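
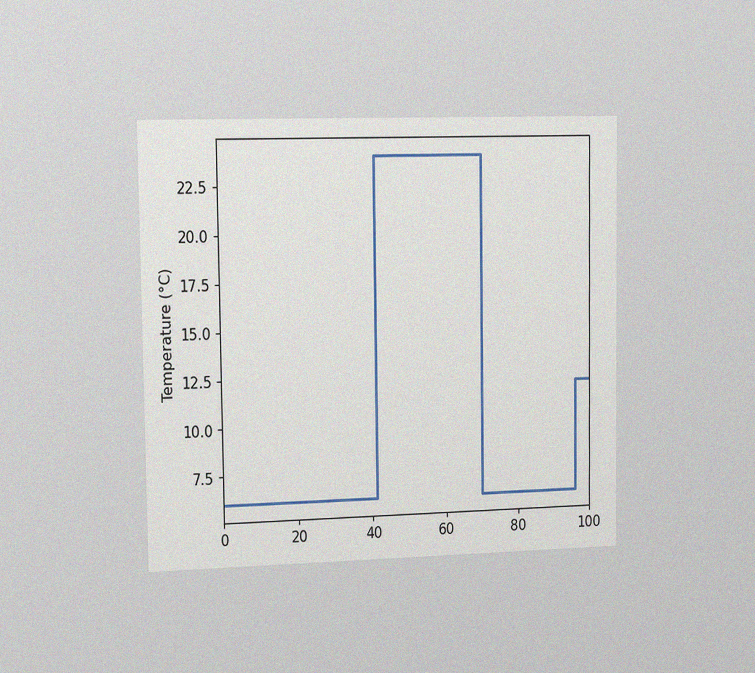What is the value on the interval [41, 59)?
The chart is viewed slightly from the left, with some photo noise. On [41, 59) the step sits at 24°C.

24°C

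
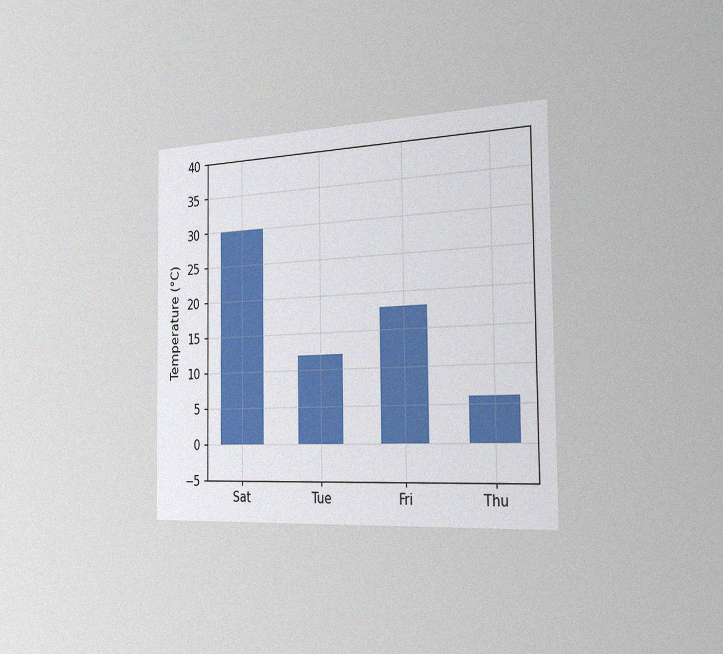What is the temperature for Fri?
The chart is viewed slightly from the right, with some photo noise. Reading along the chart's y-axis, the Fri bar reaches 18°C.

18°C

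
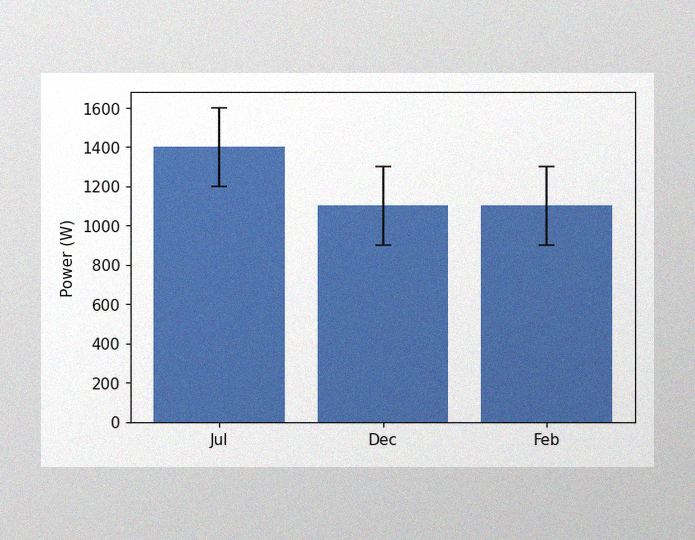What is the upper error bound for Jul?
1600W

The image has some photo noise and uneven lighting. The Jul bar's upper whisker reaches 1600W.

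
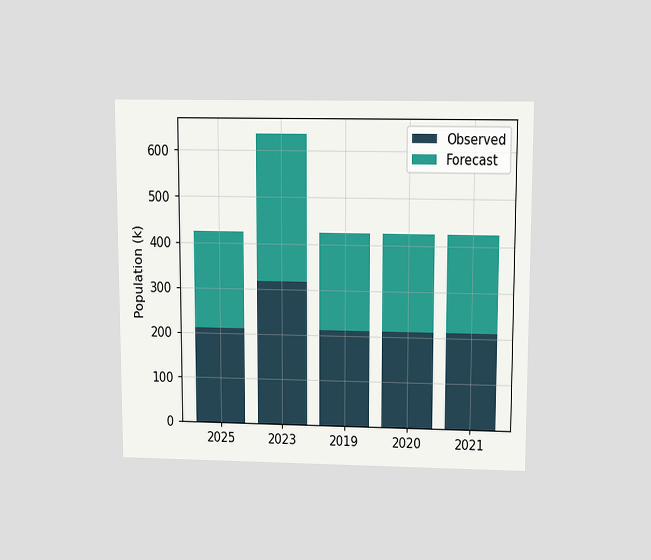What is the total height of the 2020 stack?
424k

The chart is viewed slightly from above. The 2020 stack's top reaches 424k on the y-axis.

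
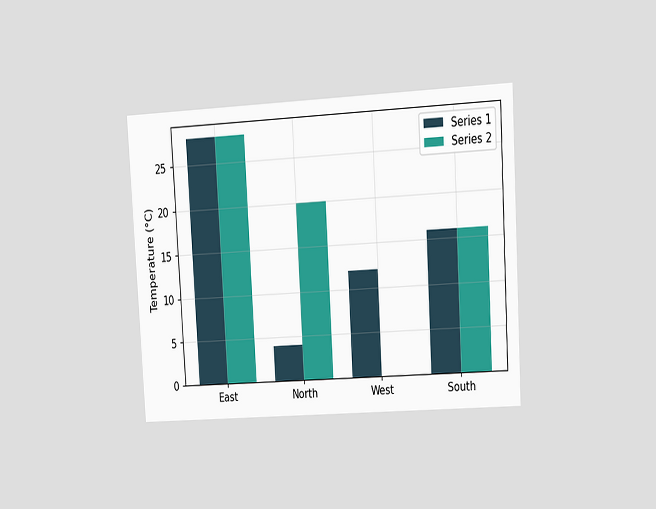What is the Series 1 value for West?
The chart is tilted about 3° counter-clockwise and viewed at a slight angle. The Series 1 bar at West reaches 12°C on the y-axis.

12°C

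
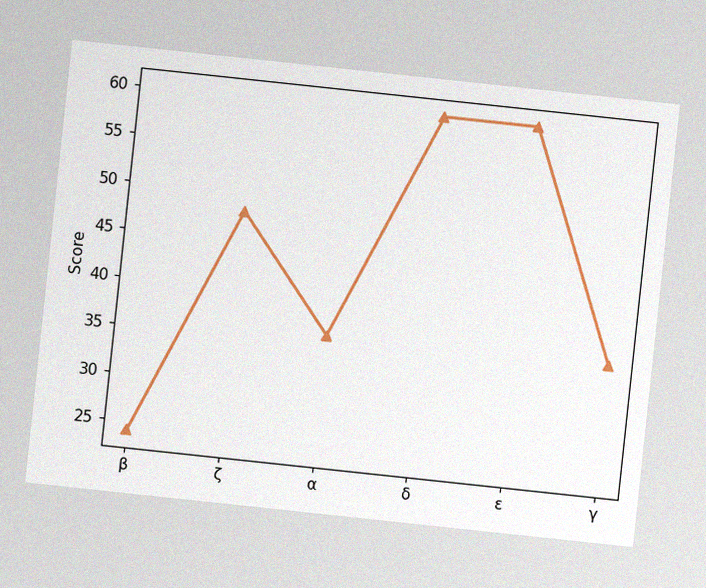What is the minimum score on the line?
24

The chart is tilted about 6° clockwise, with some photo noise. The lowest point is at β, and reading across to the y-axis gives 24.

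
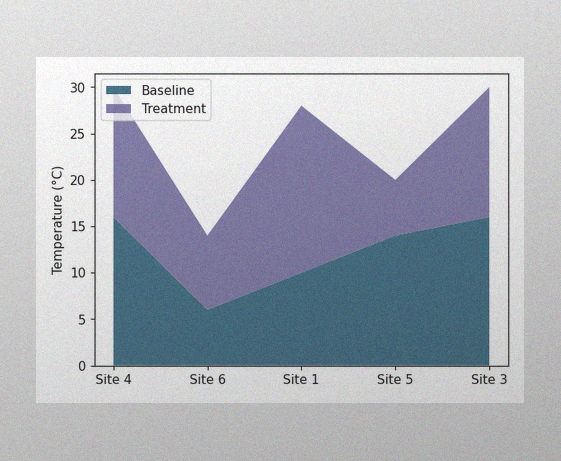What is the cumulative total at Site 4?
The image has some photo noise and uneven lighting. The stacked total at Site 4 reaches 30°C.

30°C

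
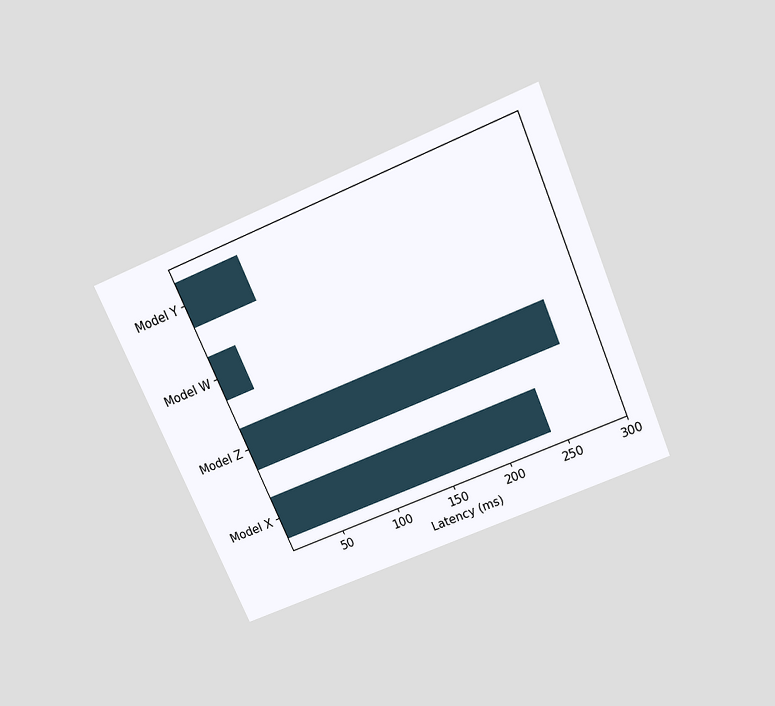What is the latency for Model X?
240ms

The chart is tilted about 23° counter-clockwise and viewed slightly from above. Reading along the chart's x-axis, the Model X bar reaches 240ms.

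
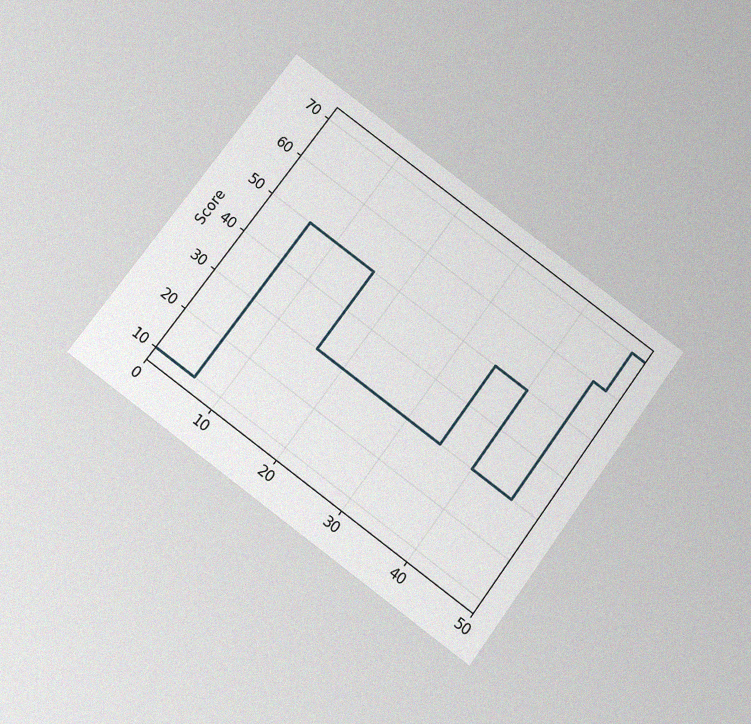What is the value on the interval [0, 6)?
10

The chart is tilted about 37° clockwise and viewed slightly from below, with some photo noise. On [0, 6) the step sits at 10.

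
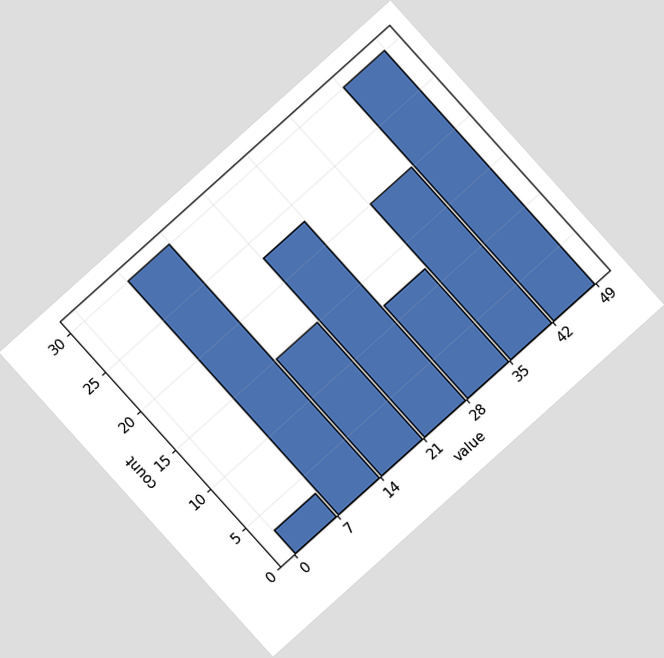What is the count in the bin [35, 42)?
20

The chart is tilted about 42° counter-clockwise. The [35, 42) bin has height 20.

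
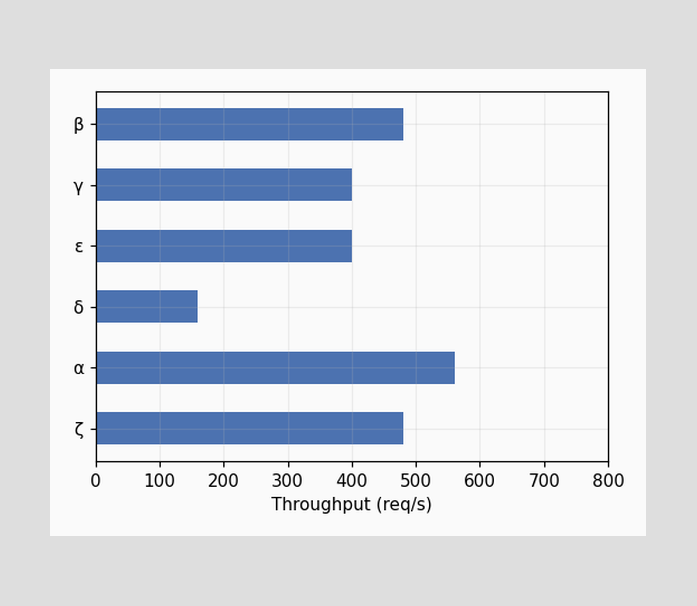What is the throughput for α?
Reading along the chart's x-axis, the α bar reaches 560req/s.

560req/s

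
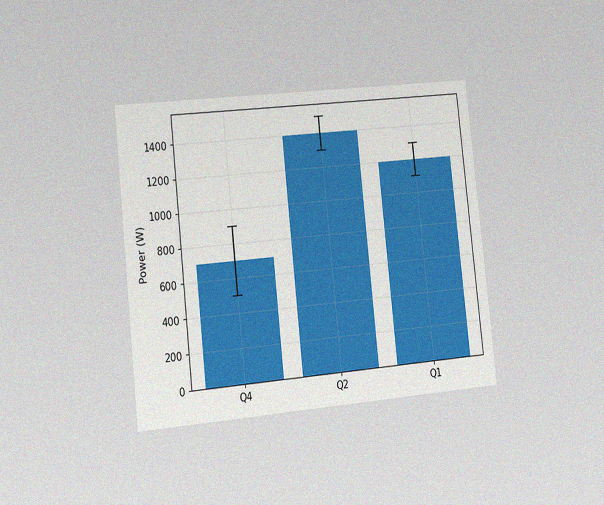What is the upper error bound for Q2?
1500W

The chart is tilted about 6° counter-clockwise and viewed slightly from the left, with some photo noise. The Q2 bar's upper whisker reaches 1500W.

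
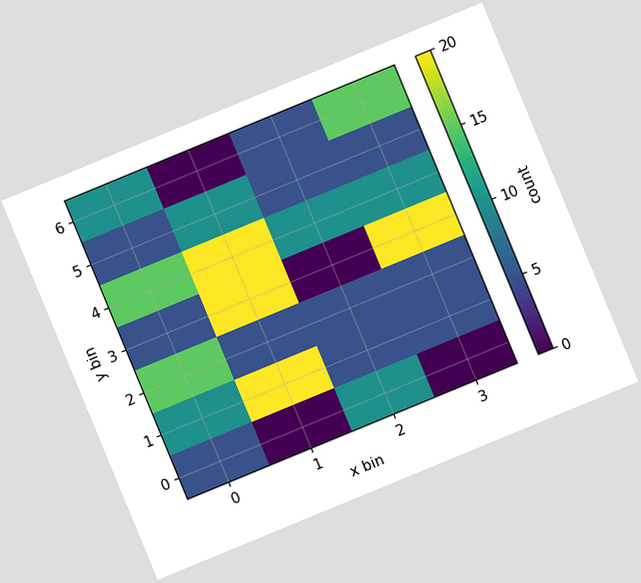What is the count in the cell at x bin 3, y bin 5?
The chart is tilted about 22° counter-clockwise. Matching the cell (3, 5) against the colorbar gives 5.

5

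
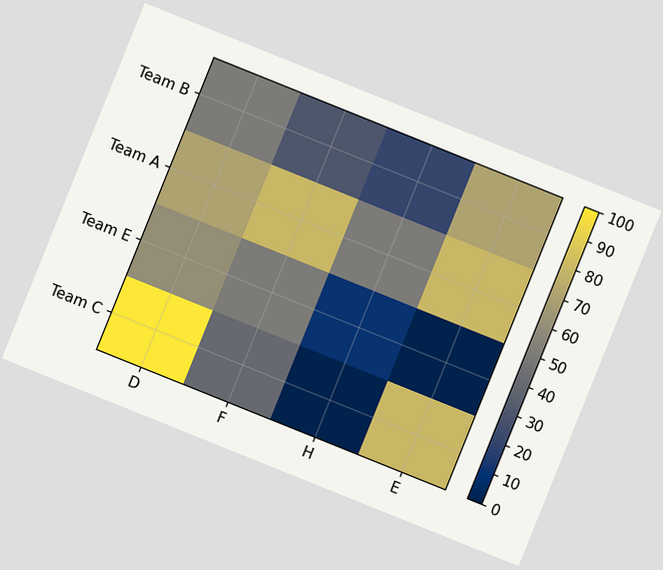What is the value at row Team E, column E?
The chart is tilted about 22° clockwise. Matching cell (Team E, E) against the colorbar gives 0.

0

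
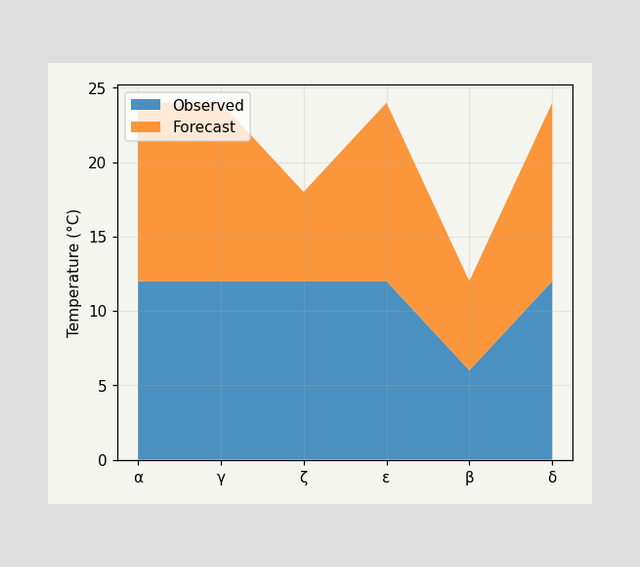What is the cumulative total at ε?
24°C

The stacked total at ε reaches 24°C.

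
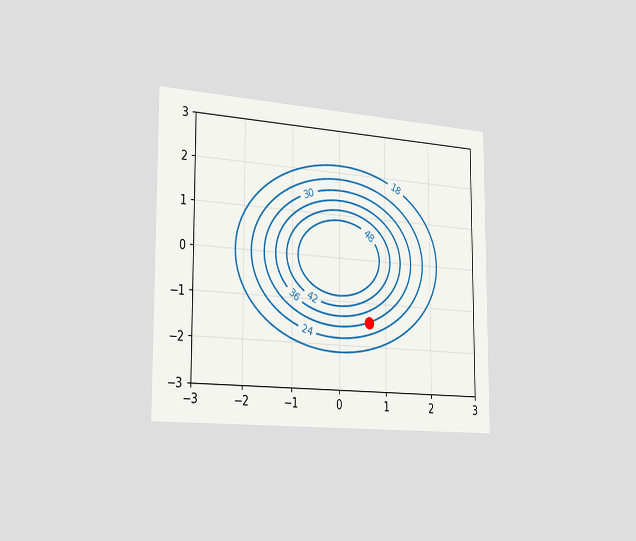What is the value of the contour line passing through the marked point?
The chart is viewed slightly from the left. The marked point sits on the contour labelled 30.

30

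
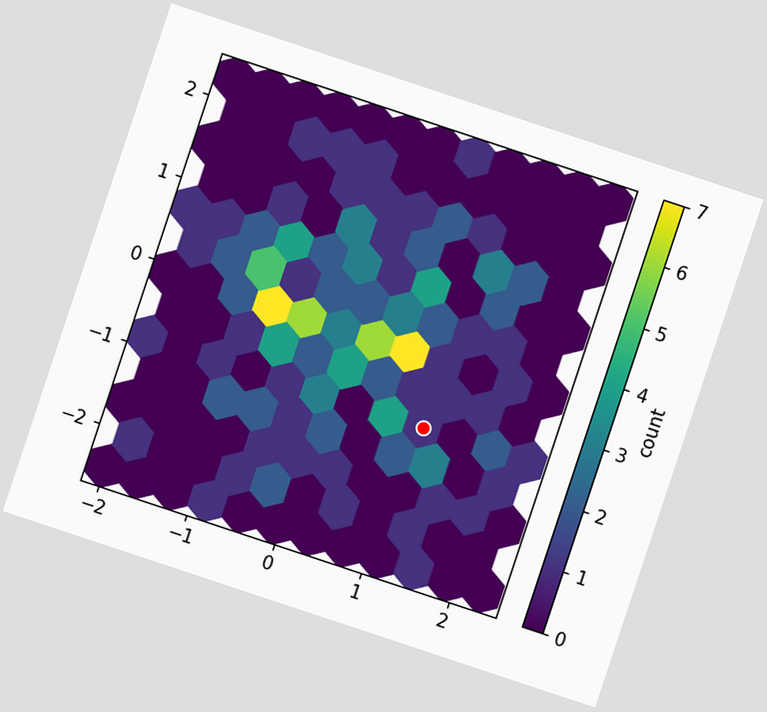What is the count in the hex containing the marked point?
The chart is tilted about 18° clockwise. The marked hex reads 1 on the colorbar.

1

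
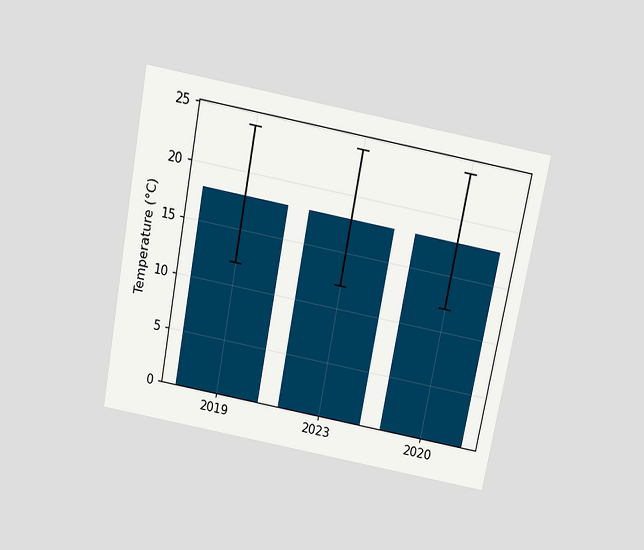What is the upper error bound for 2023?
The chart is tilted about 11° clockwise and viewed slightly from above. The 2023 bar's upper whisker reaches 24°C.

24°C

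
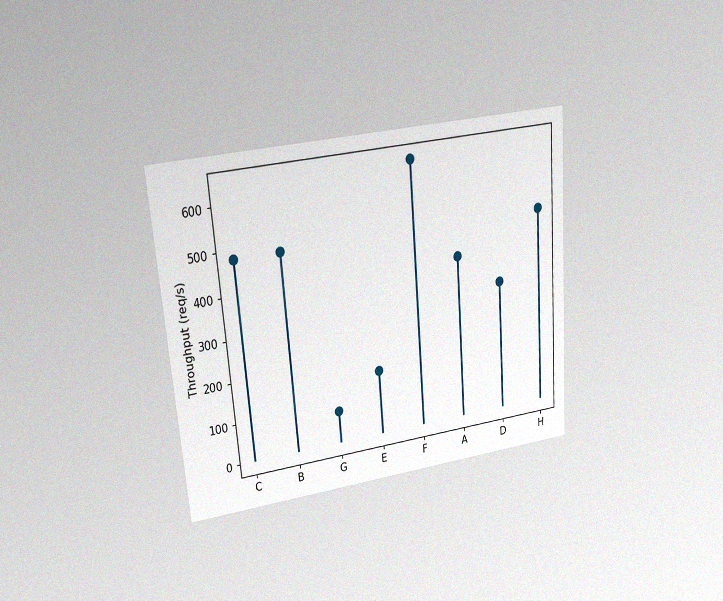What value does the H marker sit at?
The chart is tilted about 4° counter-clockwise and viewed at a slight angle, with some photo noise. The H marker sits at 480req/s.

480req/s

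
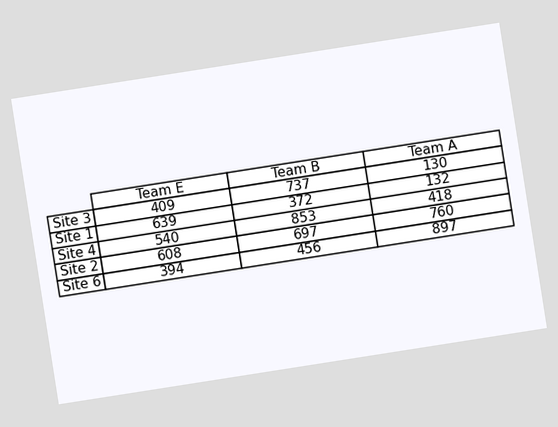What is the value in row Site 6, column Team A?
897

The chart is tilted about 9° counter-clockwise. The (Site 6, Team A) cell reads 897.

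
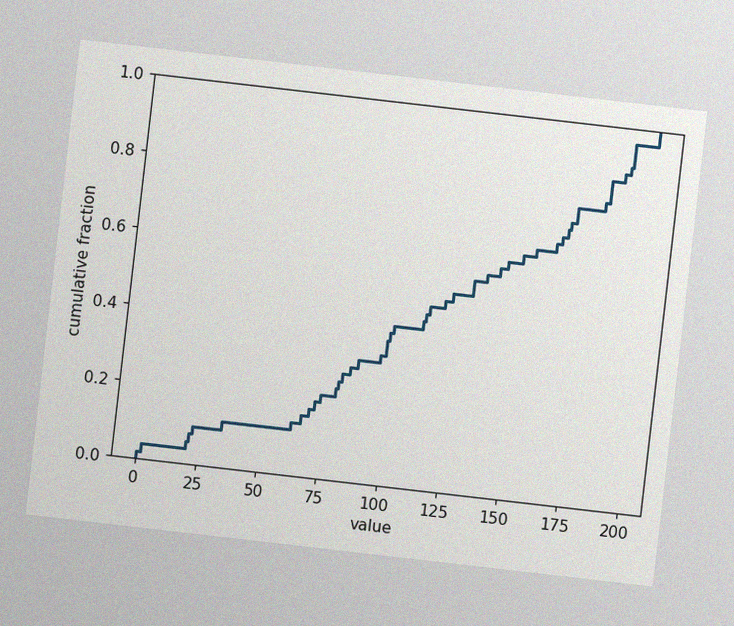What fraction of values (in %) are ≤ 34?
12%

The chart is tilted about 7° clockwise, with some photo noise. At x=34 the ECDF step is at 12%.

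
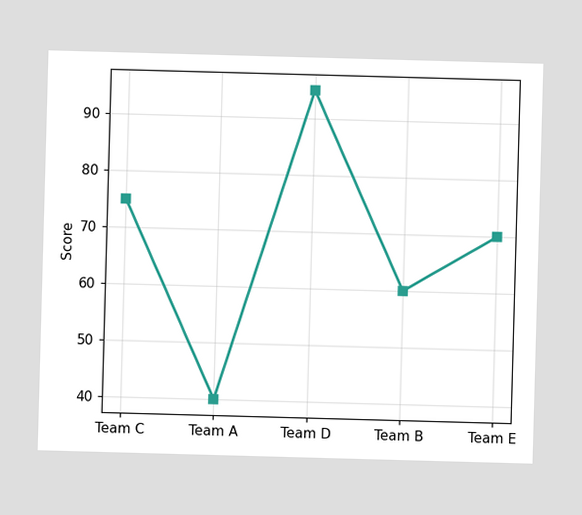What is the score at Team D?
At Team D, the line is at 95.

95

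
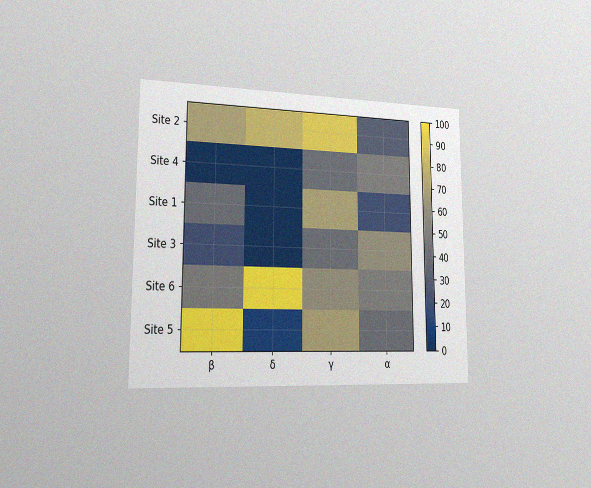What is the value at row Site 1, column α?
20

The chart is viewed slightly from the left, with some photo noise. Matching cell (Site 1, α) against the colorbar gives 20.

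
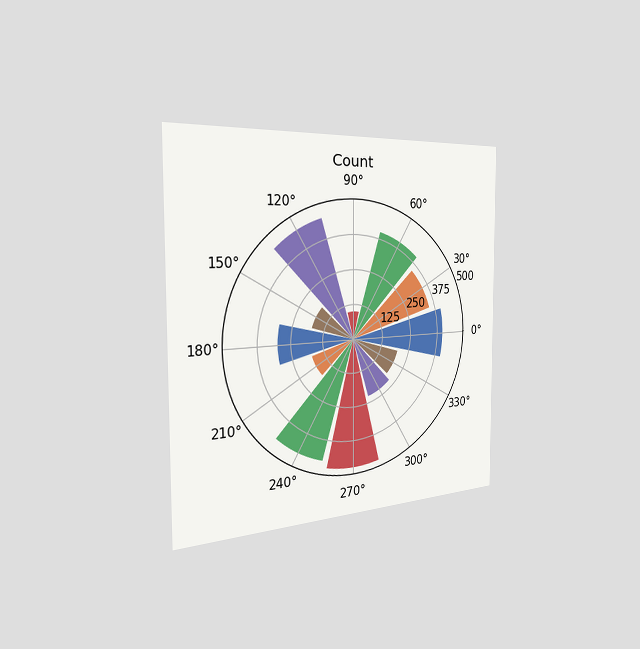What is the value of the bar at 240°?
450

The chart is viewed slightly from the left. The bar at 240° reaches 450 on the radial axis.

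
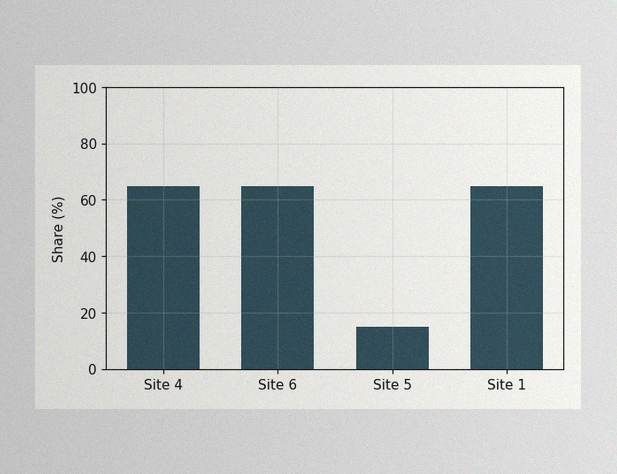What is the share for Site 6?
65%

The image has some photo noise and uneven lighting. Reading along the chart's y-axis, the Site 6 bar reaches 65%.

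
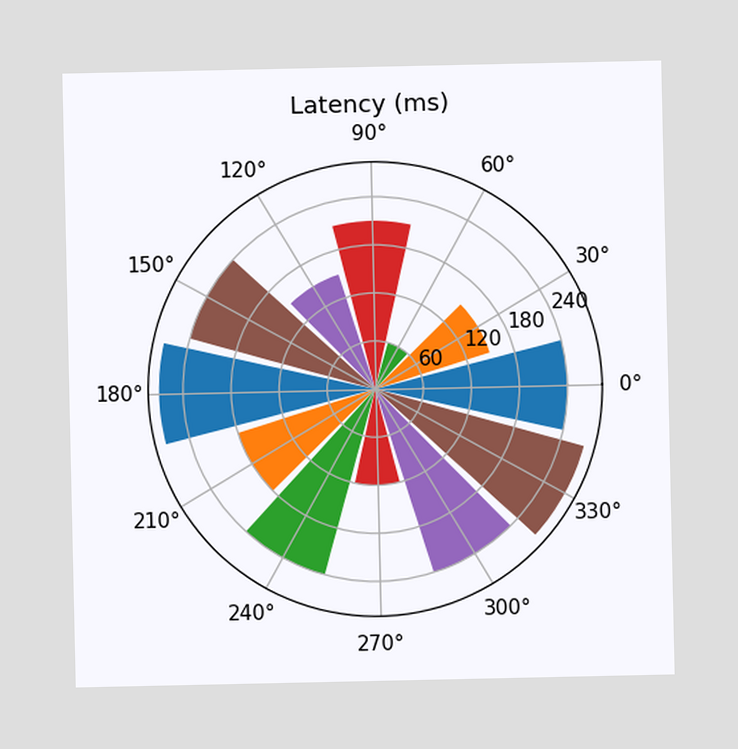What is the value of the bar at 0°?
The bar at 0° reaches 240ms on the radial axis.

240ms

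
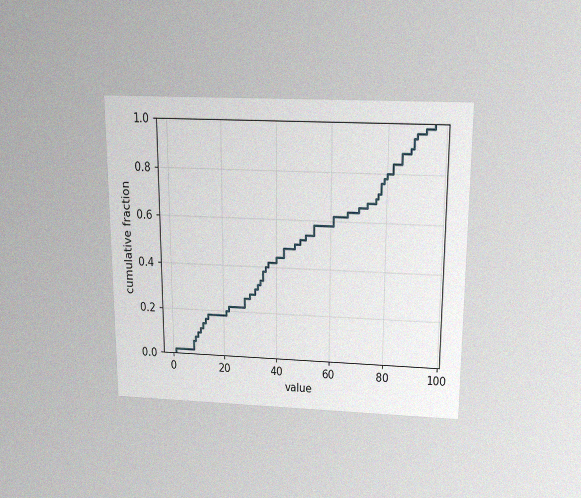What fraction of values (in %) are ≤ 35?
38%

The chart is viewed slightly from above, with some photo noise. At x=35 the ECDF step is at 38%.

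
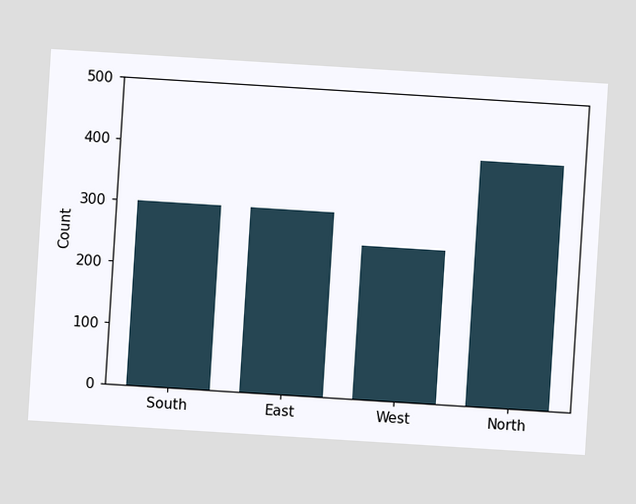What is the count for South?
The chart is tilted about 4° clockwise. Reading along the chart's y-axis, the South bar reaches 300.

300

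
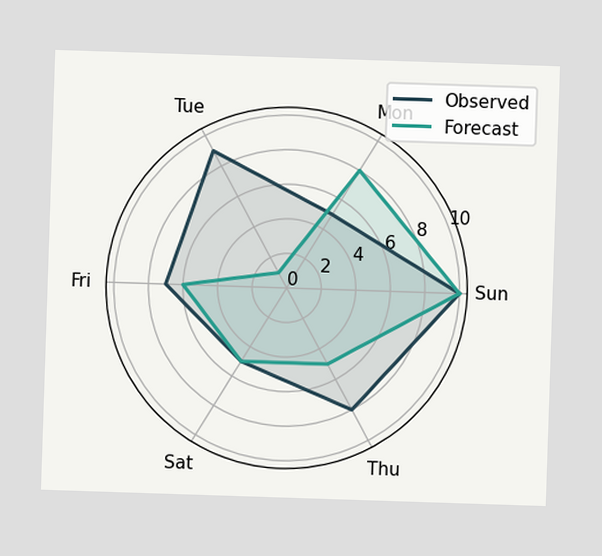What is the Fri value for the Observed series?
On the Fri axis, Observed reaches 7.

7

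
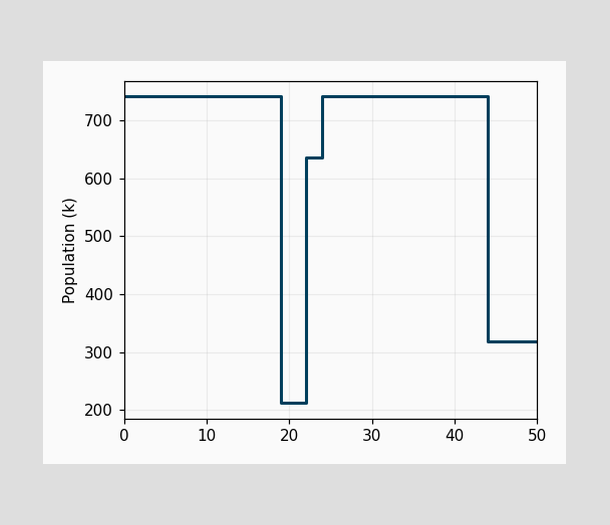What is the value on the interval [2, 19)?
742k

On [2, 19) the step sits at 742k.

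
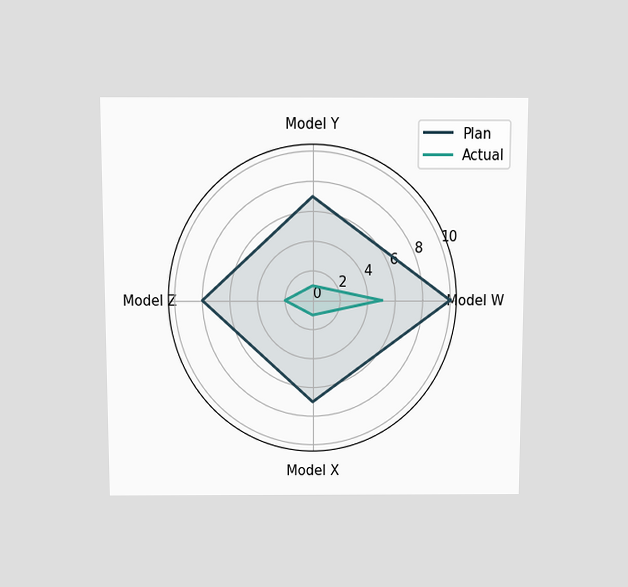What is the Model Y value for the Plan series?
The chart is viewed slightly from above. On the Model Y axis, Plan reaches 7.

7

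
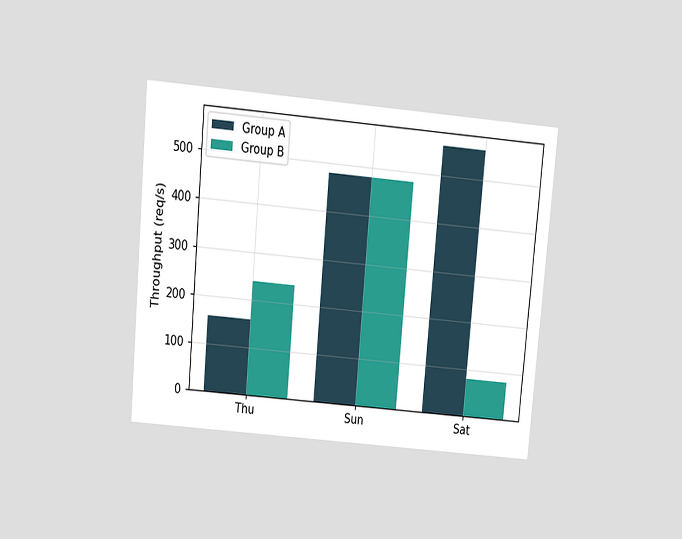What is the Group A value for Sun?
480req/s

The chart is tilted about 5° clockwise and viewed slightly from above. The Group A bar at Sun reaches 480req/s on the y-axis.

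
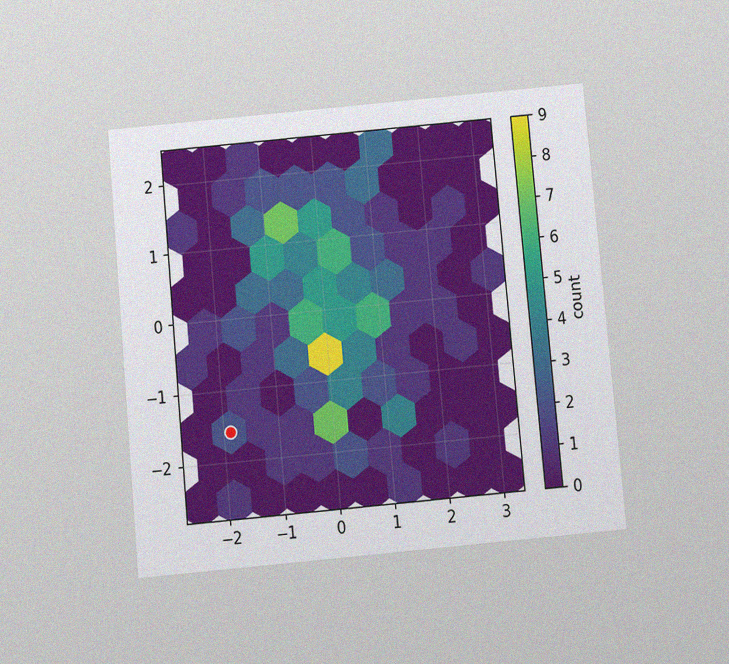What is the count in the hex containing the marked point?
The chart is tilted about 5° counter-clockwise and viewed slightly from below, with some photo noise. The marked hex reads 2 on the colorbar.

2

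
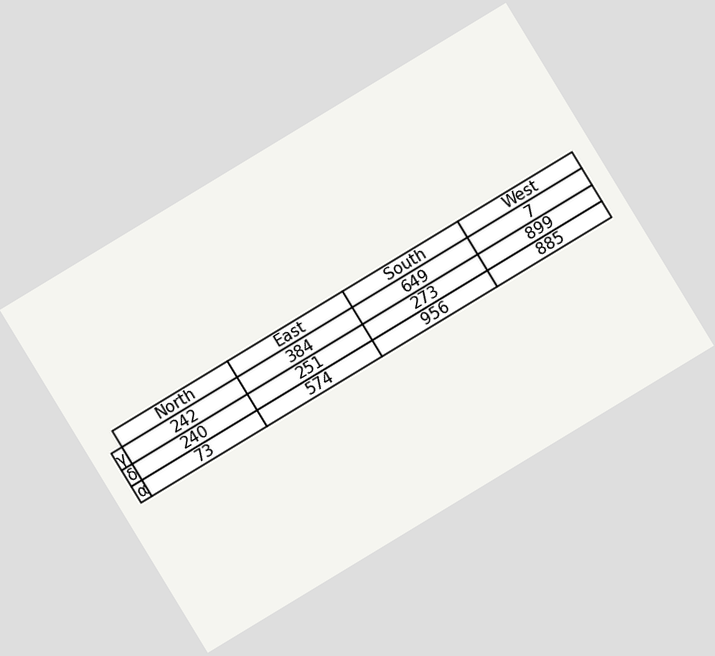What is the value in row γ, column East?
The chart is tilted about 31° counter-clockwise. The (γ, East) cell reads 384.

384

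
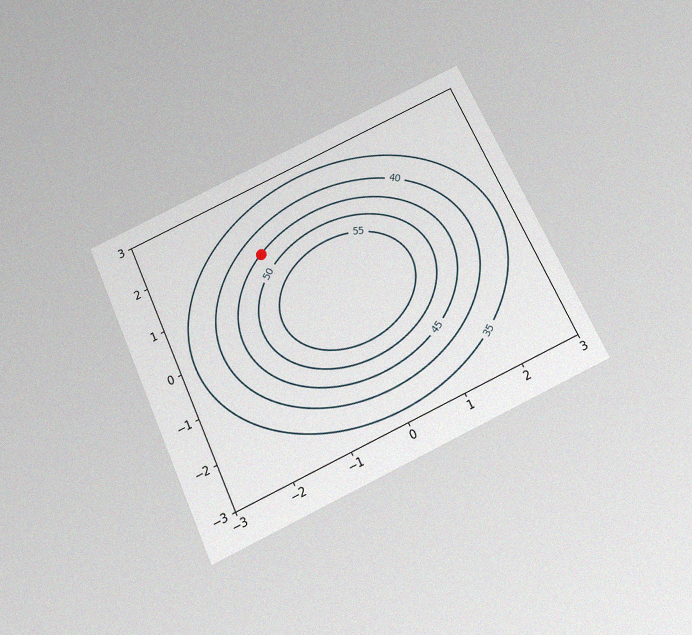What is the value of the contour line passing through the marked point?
45

The chart is tilted about 25° counter-clockwise and viewed slightly from below, with some photo noise. The marked point sits on the contour labelled 45.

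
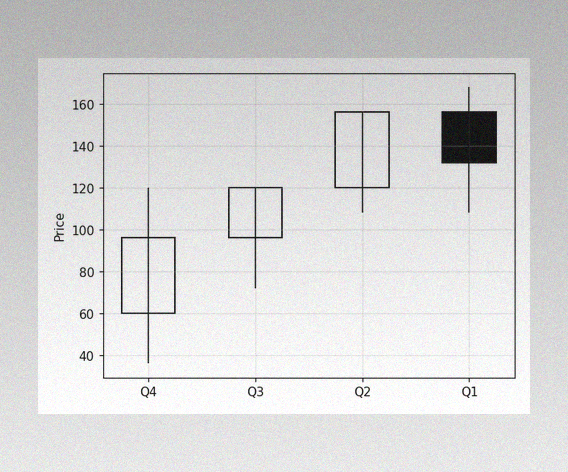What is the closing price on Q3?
The image has some photo noise and uneven lighting. The Q3 candle closes at 120.

120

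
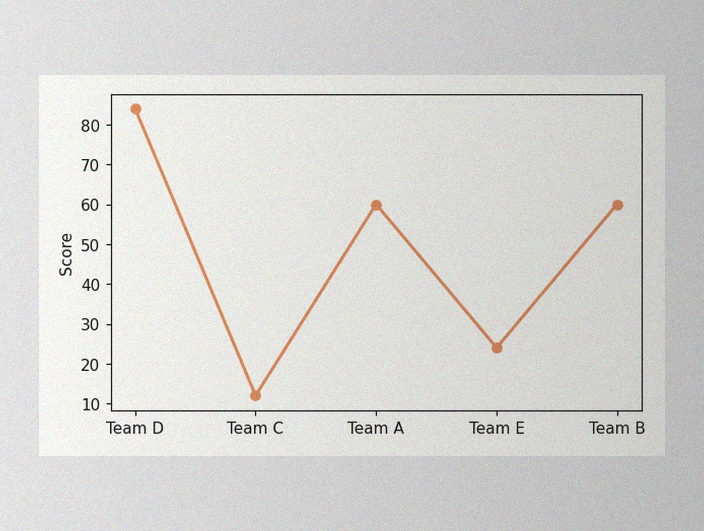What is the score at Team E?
24

The image has some photo noise and uneven lighting. At Team E, the line is at 24.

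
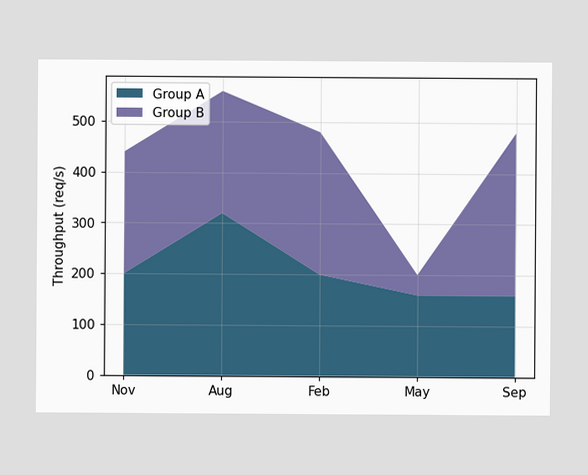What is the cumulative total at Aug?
560req/s

The stacked total at Aug reaches 560req/s.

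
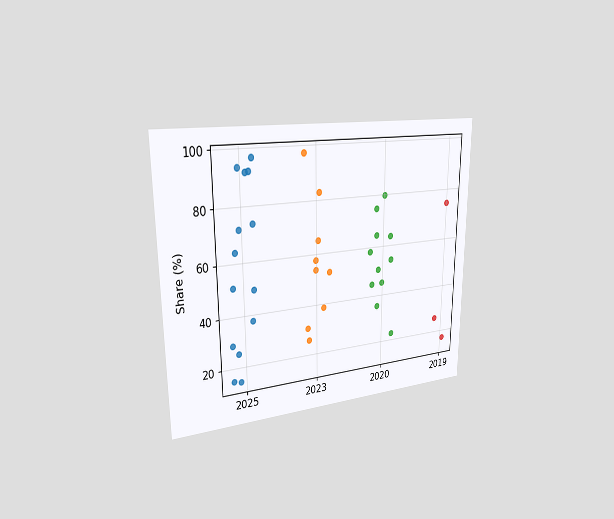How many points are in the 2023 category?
9

The chart is viewed slightly from the left. Counting the markers in the 2023 column gives 9.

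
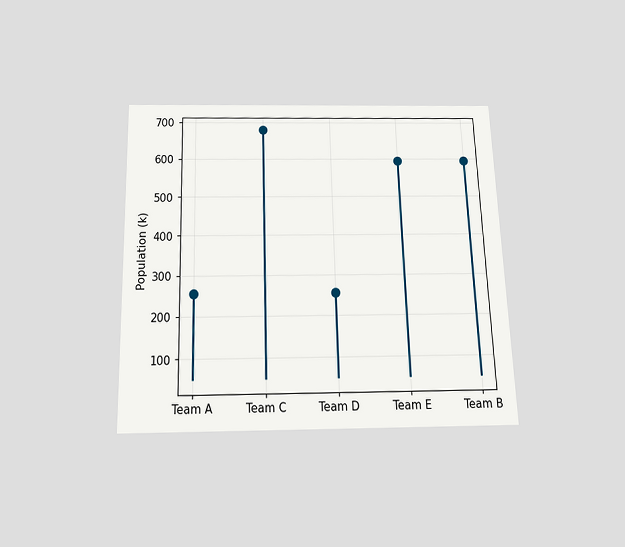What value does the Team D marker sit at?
The chart is viewed slightly from below. The Team D marker sits at 255k.

255k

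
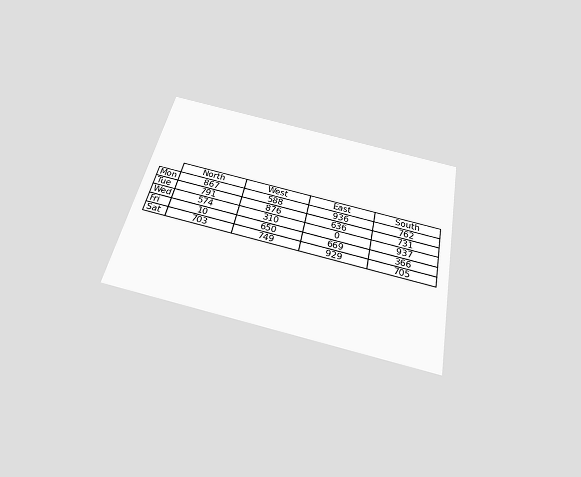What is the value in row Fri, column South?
The chart is tilted about 12° clockwise and viewed slightly from below. The (Fri, South) cell reads 366.

366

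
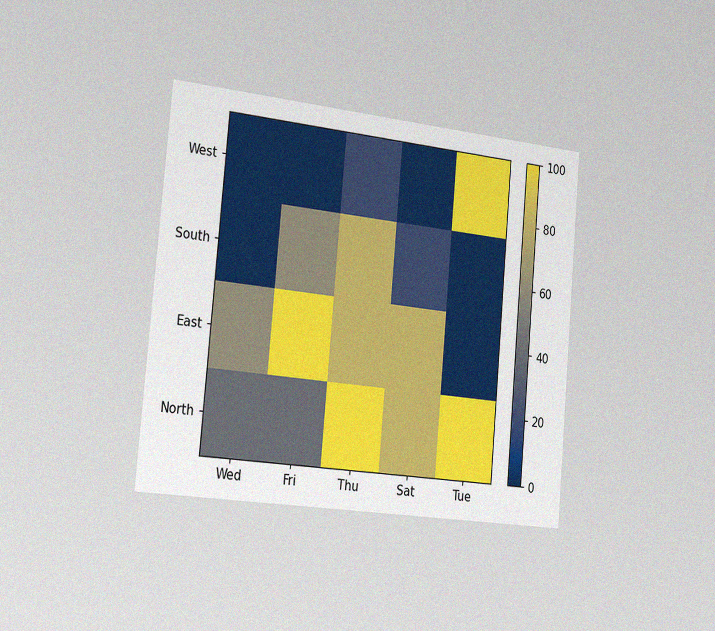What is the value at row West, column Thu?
The chart is tilted about 5° clockwise and viewed slightly from the left, with some photo noise. Matching cell (West, Thu) against the colorbar gives 20.

20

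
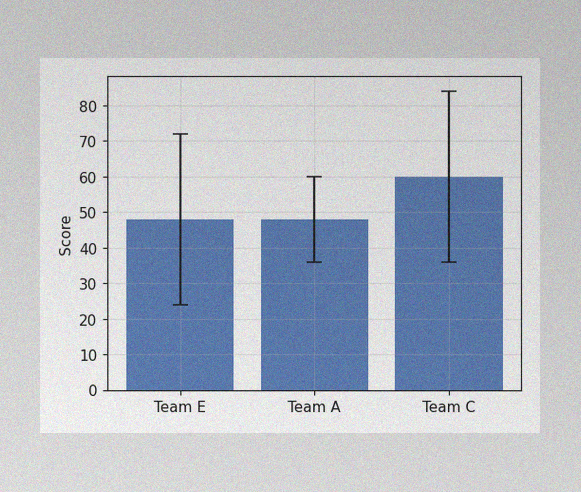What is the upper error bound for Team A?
60

The image has some photo noise and uneven lighting. The Team A bar's upper whisker reaches 60.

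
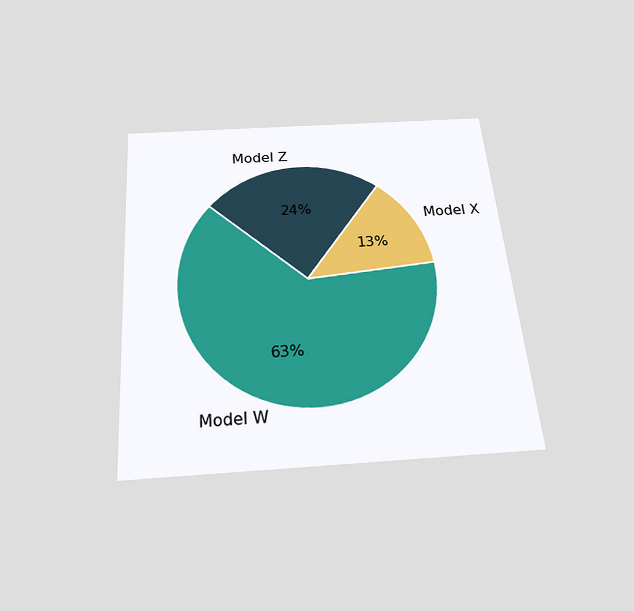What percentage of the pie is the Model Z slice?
The chart is tilted about 5° counter-clockwise and viewed slightly from below. The Model Z slice takes up 24% of the pie.

24%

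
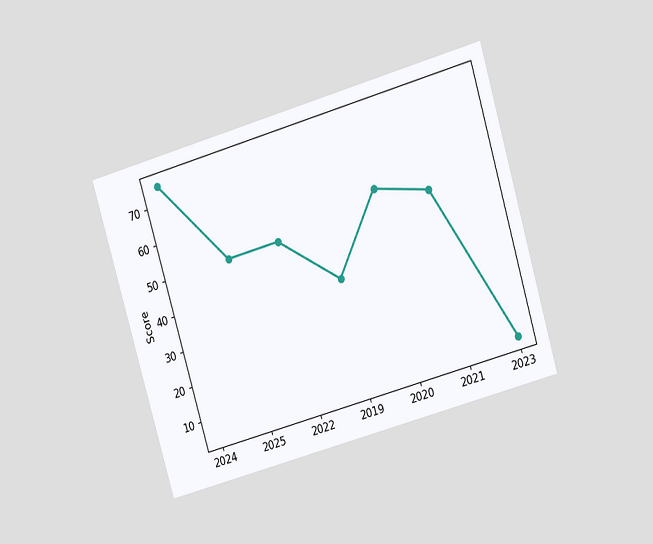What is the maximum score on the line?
The chart is tilted about 16° counter-clockwise and viewed at a slight angle. The highest point is at 2024, and reading across to the y-axis gives 75.

75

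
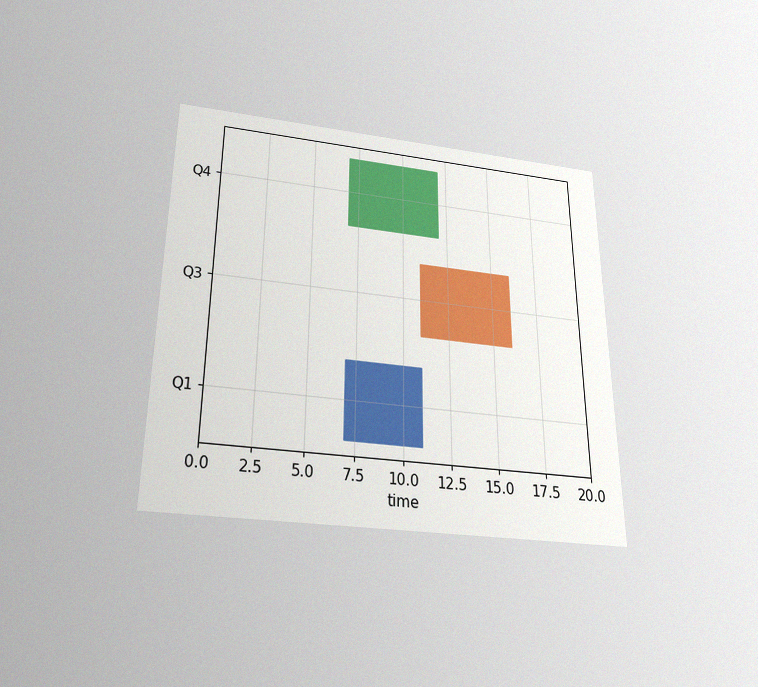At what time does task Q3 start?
11

The chart is viewed slightly from below, with some photo noise. The Q3 bar begins at t=11.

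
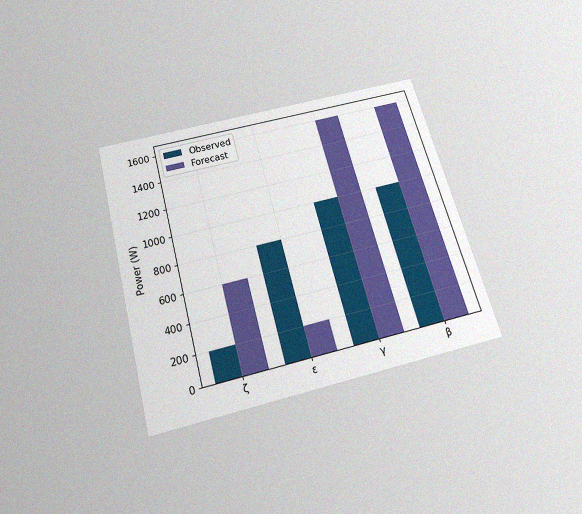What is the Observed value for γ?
The chart is tilted about 15° counter-clockwise and viewed slightly from below, with some photo noise. The Observed bar at γ reaches 1000W on the y-axis.

1000W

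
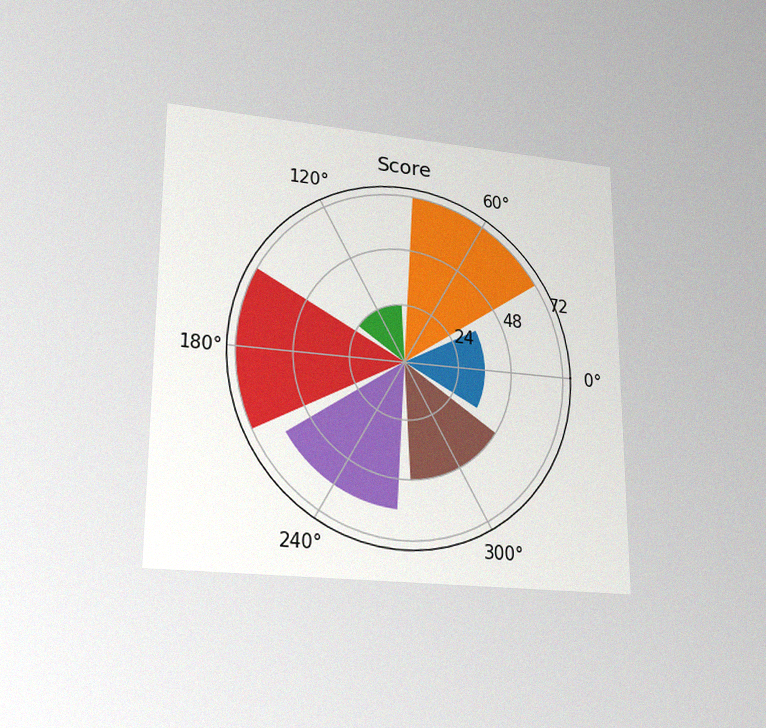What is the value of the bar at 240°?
The chart is viewed at a slight angle, with some photo noise. The bar at 240° reaches 60 on the radial axis.

60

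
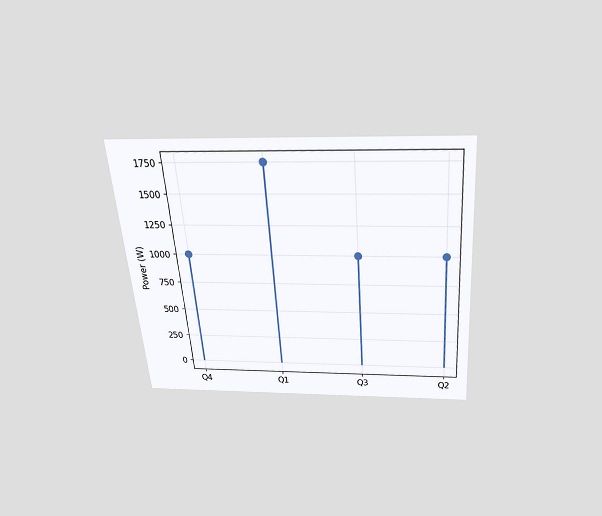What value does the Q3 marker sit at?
The chart is tilted about 4° counter-clockwise and viewed slightly from above. The Q3 marker sits at 1000W.

1000W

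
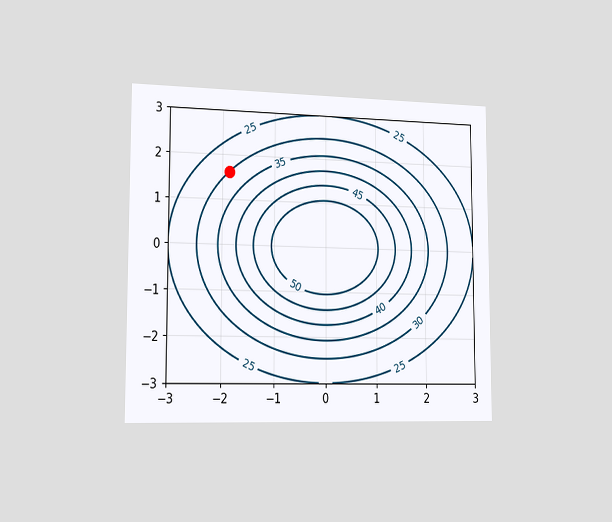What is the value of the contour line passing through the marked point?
The chart is viewed slightly from the left. The marked point sits on the contour labelled 30.

30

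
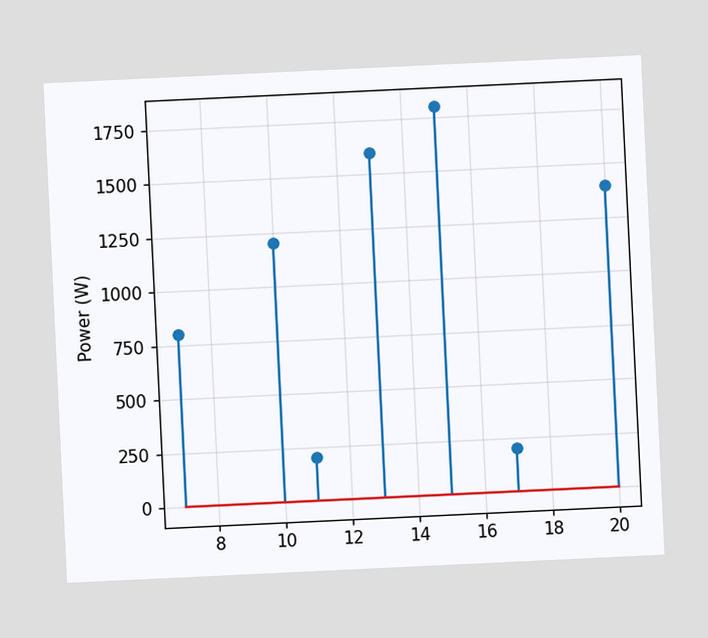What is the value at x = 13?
1600W

The chart is tilted about 3° counter-clockwise. The stem at x=13 reaches 1600W.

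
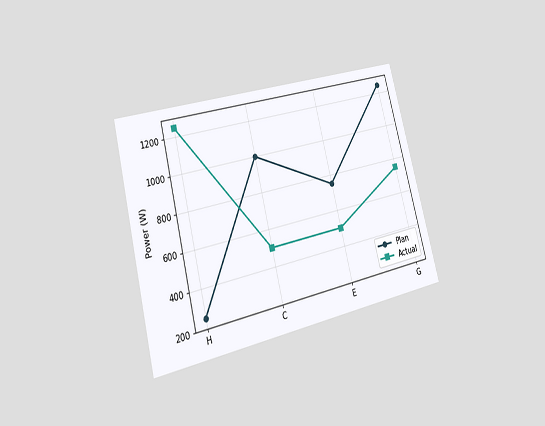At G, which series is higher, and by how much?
Plan, by 500W

The chart is tilted about 14° counter-clockwise and viewed slightly from the left. At G, Plan sits above the other line by 500W.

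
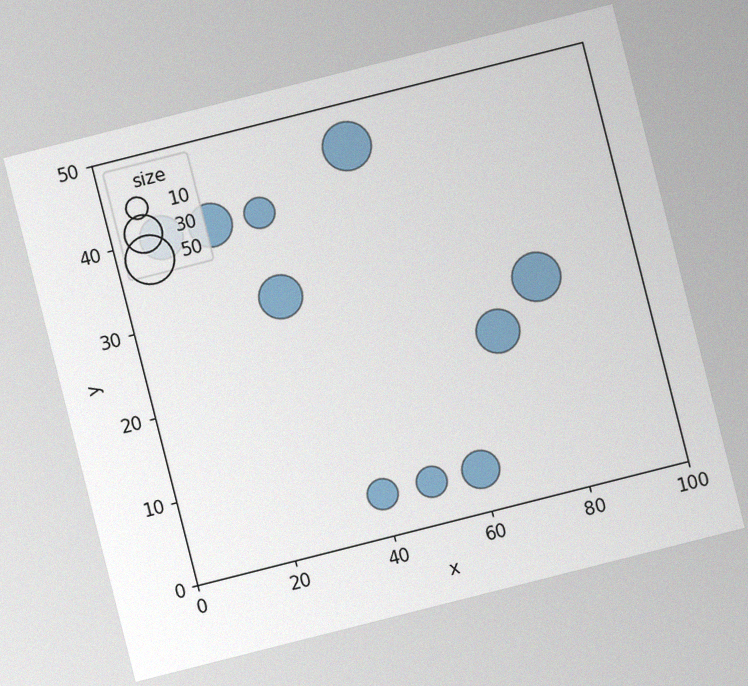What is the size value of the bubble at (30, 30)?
The chart is tilted about 14° counter-clockwise, with some photo noise. Matching the bubble at (30, 30) against the size legend gives 40.

40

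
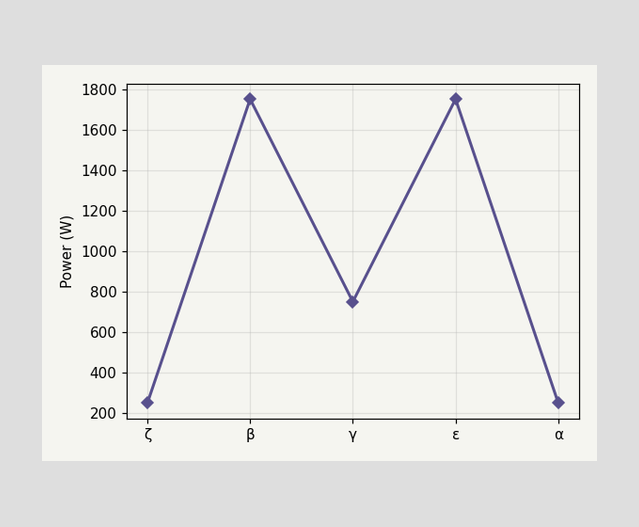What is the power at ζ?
250W

At ζ, the line is at 250W.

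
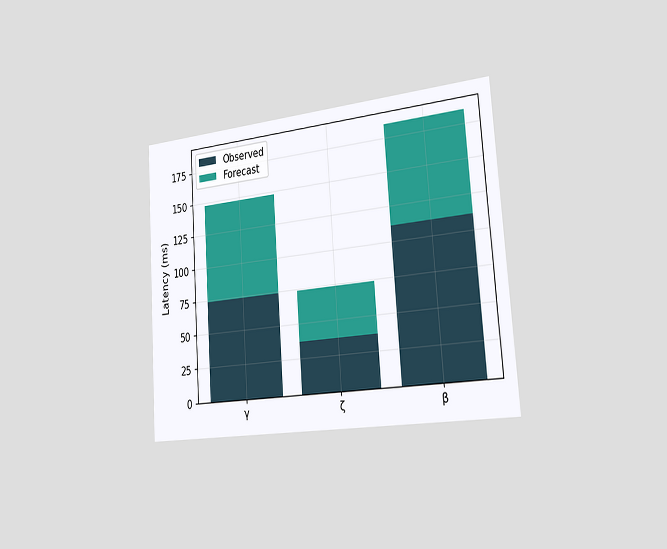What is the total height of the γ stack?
148ms

The chart is tilted about 4° counter-clockwise and viewed slightly from the right. The γ stack's top reaches 148ms on the y-axis.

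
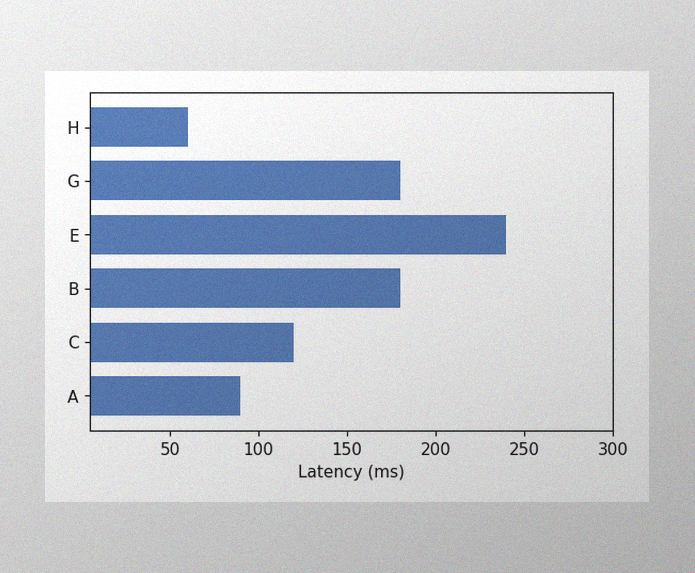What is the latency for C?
120ms

The image has some photo noise and uneven lighting. Reading along the chart's x-axis, the C bar reaches 120ms.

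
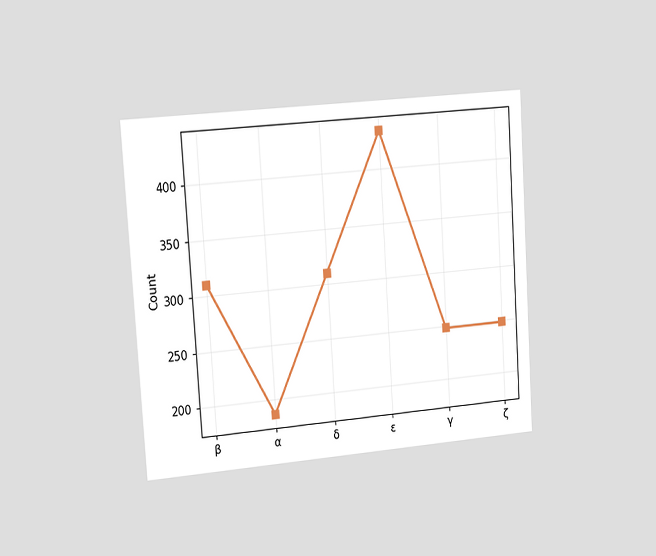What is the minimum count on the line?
186

The chart is tilted about 4° counter-clockwise and viewed slightly from the left. The lowest point is at α, and reading across to the y-axis gives 186.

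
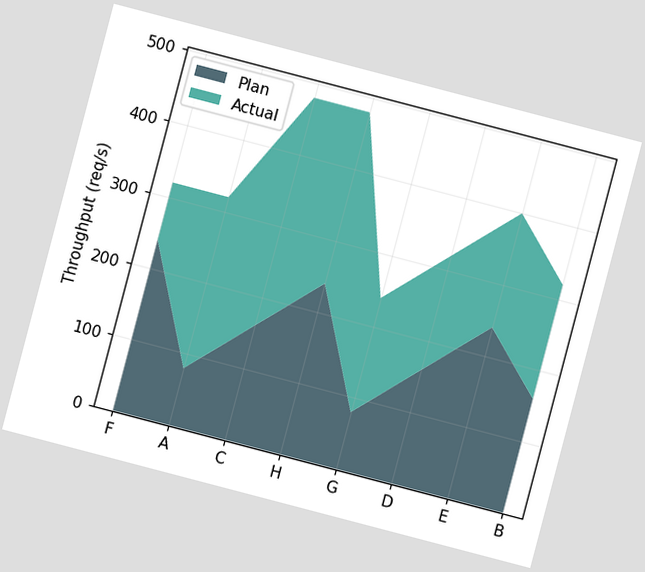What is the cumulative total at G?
240req/s

The chart is tilted about 15° clockwise. The stacked total at G reaches 240req/s.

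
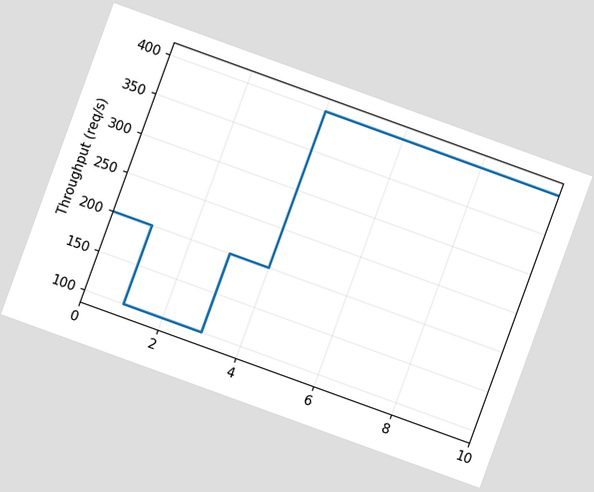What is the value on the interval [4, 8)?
400req/s

The chart is tilted about 20° clockwise. On [4, 8) the step sits at 400req/s.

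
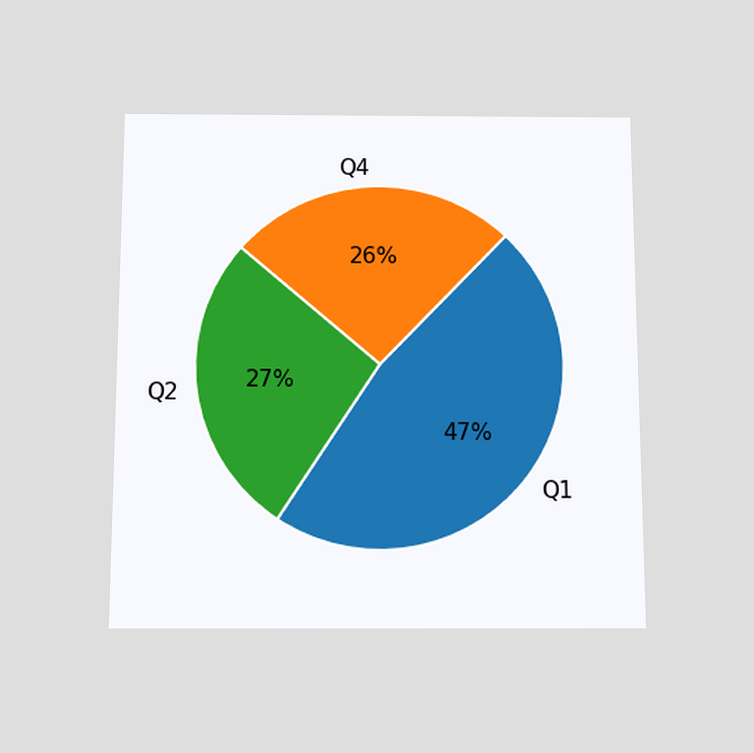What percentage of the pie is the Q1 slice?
47%

The chart is viewed slightly from below. The Q1 slice takes up 47% of the pie.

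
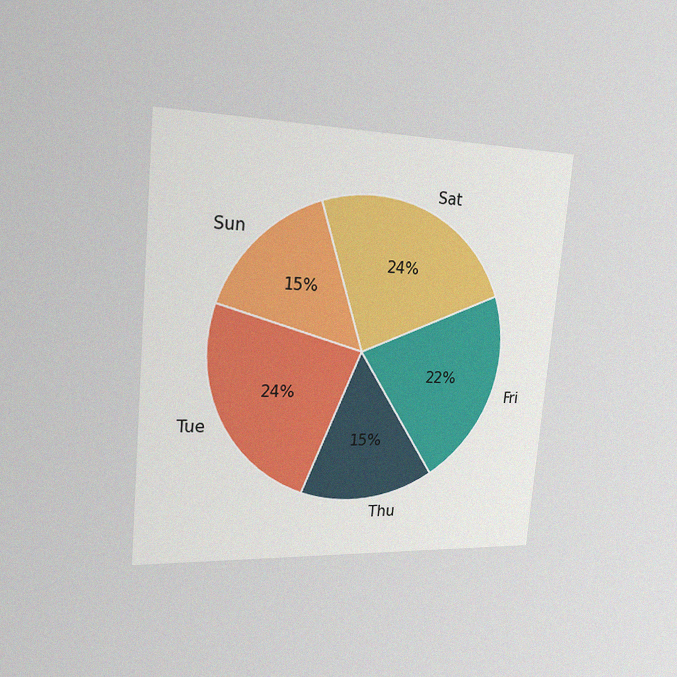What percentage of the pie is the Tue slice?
24%

The chart is tilted about 5° clockwise and viewed slightly from the left, with some photo noise. The Tue slice takes up 24% of the pie.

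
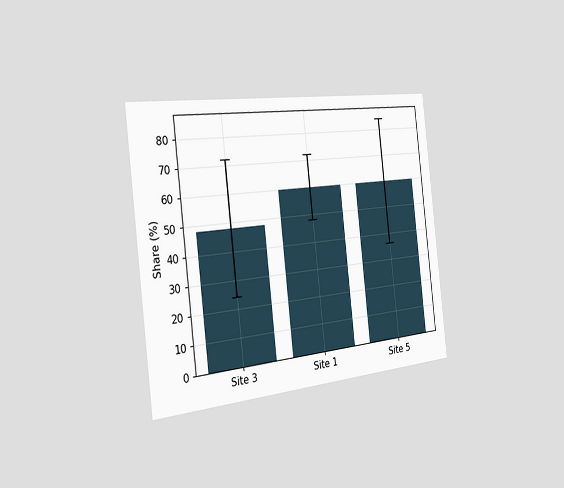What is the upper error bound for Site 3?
72%

The chart is tilted about 7° counter-clockwise and viewed slightly from the left. The Site 3 bar's upper whisker reaches 72%.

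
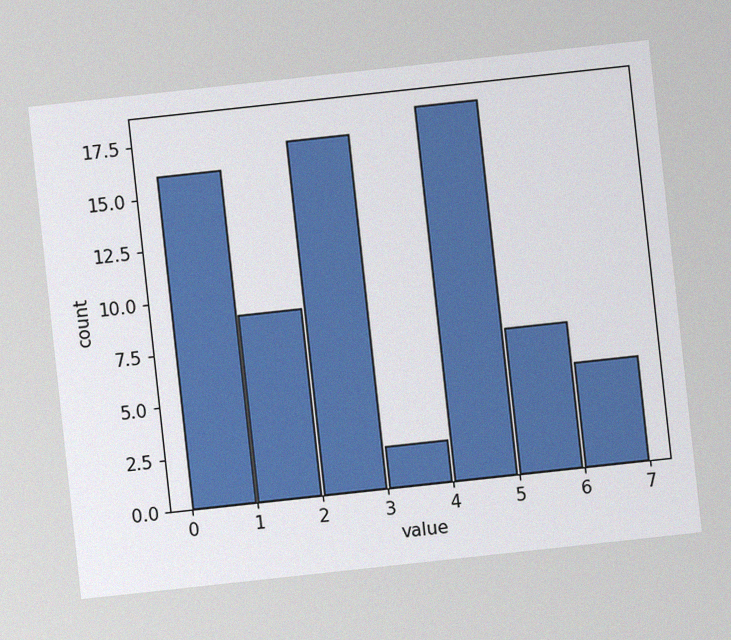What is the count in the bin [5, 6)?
7

The chart is tilted about 6° counter-clockwise, with some photo noise. The [5, 6) bin has height 7.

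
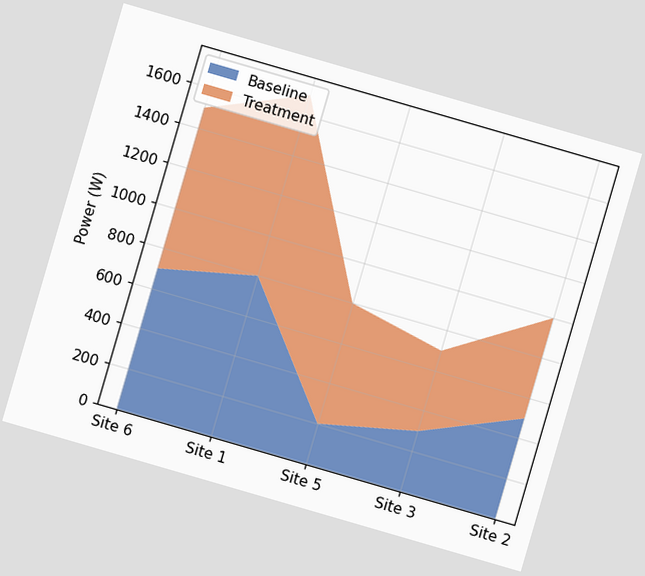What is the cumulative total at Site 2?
The chart is tilted about 16° clockwise. The stacked total at Site 2 reaches 1000W.

1000W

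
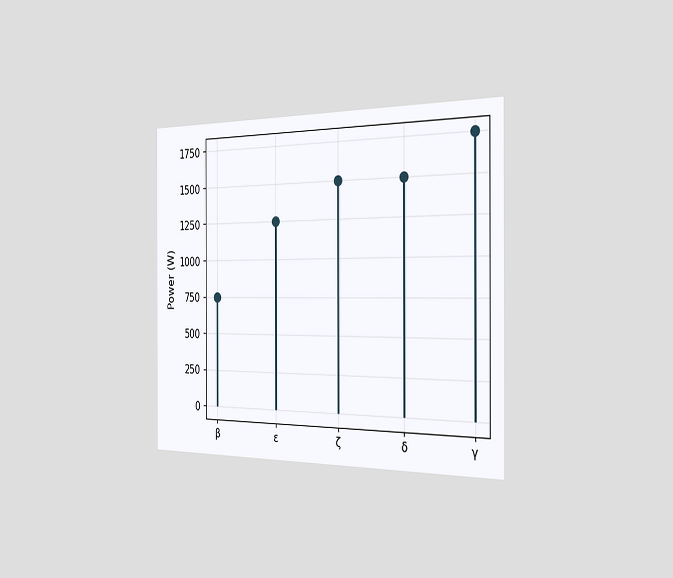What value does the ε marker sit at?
1250W

The chart is viewed slightly from the right. The ε marker sits at 1250W.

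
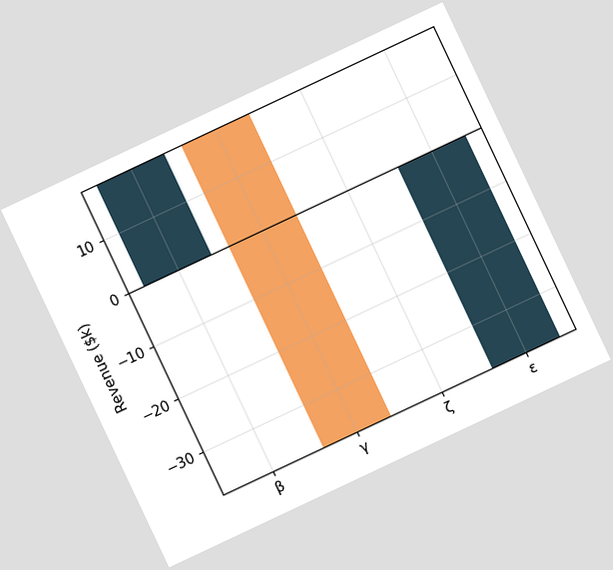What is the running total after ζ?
The chart is tilted about 25° counter-clockwise. After ζ the running total reaches $-38k.

$-38k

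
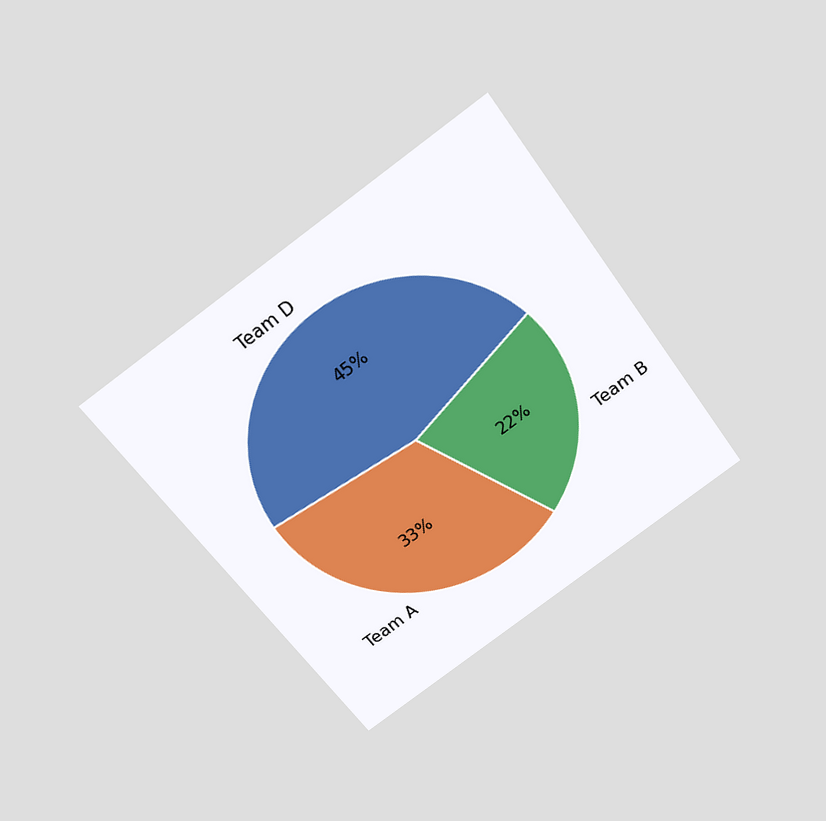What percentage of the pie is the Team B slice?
The chart is tilted about 36° counter-clockwise and viewed slightly from above. The Team B slice takes up 22% of the pie.

22%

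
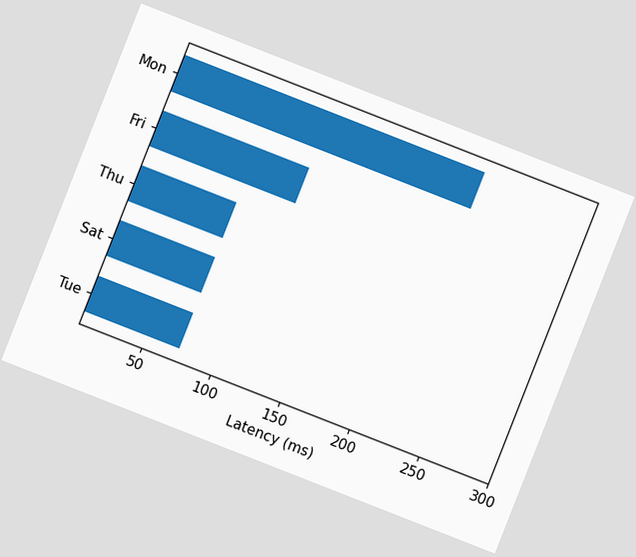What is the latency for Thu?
74ms

The chart is tilted about 21° clockwise. Reading along the chart's x-axis, the Thu bar reaches 74ms.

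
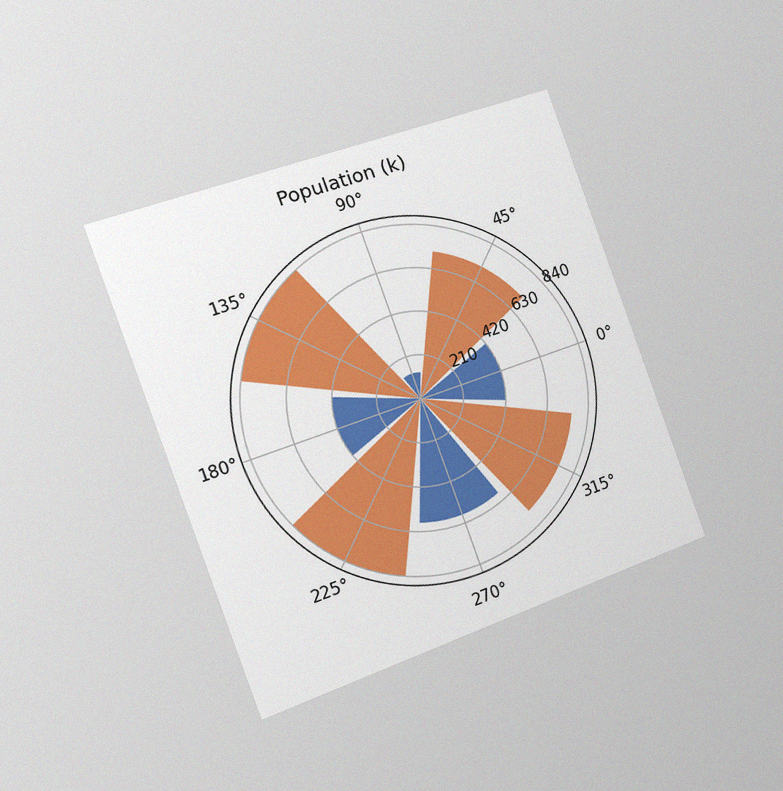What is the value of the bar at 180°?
The chart is tilted about 20° counter-clockwise and viewed slightly from the left, with some photo noise. The bar at 180° reaches 420k on the radial axis.

420k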